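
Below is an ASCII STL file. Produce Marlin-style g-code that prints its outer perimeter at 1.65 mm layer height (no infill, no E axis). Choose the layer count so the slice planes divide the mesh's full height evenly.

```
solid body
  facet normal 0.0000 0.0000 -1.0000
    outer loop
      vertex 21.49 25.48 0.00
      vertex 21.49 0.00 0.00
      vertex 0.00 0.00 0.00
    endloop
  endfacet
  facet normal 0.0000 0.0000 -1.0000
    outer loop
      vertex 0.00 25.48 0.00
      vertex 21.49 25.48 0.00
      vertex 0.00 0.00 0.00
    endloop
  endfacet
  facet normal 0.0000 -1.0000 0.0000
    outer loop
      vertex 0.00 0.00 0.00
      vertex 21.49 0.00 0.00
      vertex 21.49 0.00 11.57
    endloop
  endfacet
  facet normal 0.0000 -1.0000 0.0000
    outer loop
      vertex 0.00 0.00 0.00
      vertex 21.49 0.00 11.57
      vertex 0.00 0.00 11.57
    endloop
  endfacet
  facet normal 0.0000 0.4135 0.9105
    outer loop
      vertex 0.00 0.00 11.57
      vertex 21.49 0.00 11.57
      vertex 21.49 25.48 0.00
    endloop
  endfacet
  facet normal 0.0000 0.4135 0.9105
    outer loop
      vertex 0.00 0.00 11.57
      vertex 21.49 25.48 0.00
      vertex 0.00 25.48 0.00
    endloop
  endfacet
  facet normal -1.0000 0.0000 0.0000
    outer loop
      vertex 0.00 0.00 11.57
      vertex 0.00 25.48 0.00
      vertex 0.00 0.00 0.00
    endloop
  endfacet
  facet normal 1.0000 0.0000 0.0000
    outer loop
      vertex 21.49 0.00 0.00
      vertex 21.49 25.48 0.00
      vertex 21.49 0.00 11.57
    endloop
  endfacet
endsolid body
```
; perimeter-only toolpath
G21 ; units = mm
G90 ; absolute positioning
G28 ; home
; layer 1
G0 Z1.65
G0 X0.00 Y0.00
G1 X21.49 Y0.00
G1 X21.49 Y21.84
G1 X0.00 Y21.84
G1 X0.00 Y0.00
; layer 2
G0 Z3.31
G0 X0.00 Y0.00
G1 X21.49 Y0.00
G1 X21.49 Y18.20
G1 X0.00 Y18.20
G1 X0.00 Y0.00
; layer 3
G0 Z4.96
G0 X0.00 Y0.00
G1 X21.49 Y0.00
G1 X21.49 Y14.56
G1 X0.00 Y14.56
G1 X0.00 Y0.00
; layer 4
G0 Z6.61
G0 X0.00 Y0.00
G1 X21.49 Y0.00
G1 X21.49 Y10.92
G1 X0.00 Y10.92
G1 X0.00 Y0.00
; layer 5
G0 Z8.26
G0 X0.00 Y0.00
G1 X21.49 Y0.00
G1 X21.49 Y7.28
G1 X0.00 Y7.28
G1 X0.00 Y0.00
; layer 6
G0 Z9.92
G0 X0.00 Y0.00
G1 X21.49 Y0.00
G1 X21.49 Y3.64
G1 X0.00 Y3.64
G1 X0.00 Y0.00
M2 ; end

The solid is a wedge (ramp): 21.5 × 25.5 mm base, rising to 11.6 mm along the y=0 edge and sloping linearly to z=0 at y=25.5. Slicing at Δz = 1.65 mm — 7 equal slices spanning the solid's height, so layer i sits at z = i·h/7 — gives 6 non-empty perimeters. Each is a 4-segment closed polygon; G0 lifts to the layer z and rapids to the start vertex, then G1 traces the edges. The cross-section shrinks linearly with z (the slice at the apex is degenerate and omitted).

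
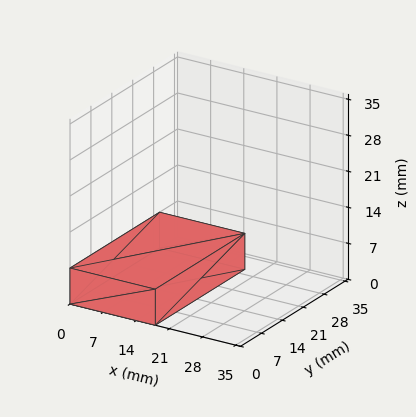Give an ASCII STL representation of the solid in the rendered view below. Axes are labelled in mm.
Reading the render: the shape is a rectangular box, roughly 18 × 30 mm footprint and 7 mm tall (dimensions read to the nearest mm from the axis ticks). For the STL, each face is triangulated and given an outward normal.

solid part
  facet normal 0.0000 0.0000 -1.0000
    outer loop
      vertex 18.000 30.000 0.000
      vertex 18.000 0.000 0.000
      vertex 0.000 0.000 0.000
    endloop
  endfacet
  facet normal 0.0000 0.0000 -1.0000
    outer loop
      vertex 0.000 30.000 0.000
      vertex 18.000 30.000 0.000
      vertex 0.000 0.000 0.000
    endloop
  endfacet
  facet normal 0.0000 0.0000 1.0000
    outer loop
      vertex 0.000 0.000 7.000
      vertex 18.000 0.000 7.000
      vertex 18.000 30.000 7.000
    endloop
  endfacet
  facet normal 0.0000 0.0000 1.0000
    outer loop
      vertex 0.000 0.000 7.000
      vertex 18.000 30.000 7.000
      vertex 0.000 30.000 7.000
    endloop
  endfacet
  facet normal 0.0000 -1.0000 0.0000
    outer loop
      vertex 0.000 0.000 0.000
      vertex 18.000 0.000 0.000
      vertex 18.000 0.000 7.000
    endloop
  endfacet
  facet normal 0.0000 -1.0000 0.0000
    outer loop
      vertex 0.000 0.000 0.000
      vertex 18.000 0.000 7.000
      vertex 0.000 0.000 7.000
    endloop
  endfacet
  facet normal 0.0000 1.0000 0.0000
    outer loop
      vertex 18.000 30.000 7.000
      vertex 18.000 30.000 0.000
      vertex 0.000 30.000 0.000
    endloop
  endfacet
  facet normal 0.0000 1.0000 0.0000
    outer loop
      vertex 0.000 30.000 7.000
      vertex 18.000 30.000 7.000
      vertex 0.000 30.000 0.000
    endloop
  endfacet
  facet normal -1.0000 0.0000 0.0000
    outer loop
      vertex 0.000 30.000 7.000
      vertex 0.000 30.000 0.000
      vertex 0.000 0.000 0.000
    endloop
  endfacet
  facet normal -1.0000 0.0000 0.0000
    outer loop
      vertex 0.000 0.000 7.000
      vertex 0.000 30.000 7.000
      vertex 0.000 0.000 0.000
    endloop
  endfacet
  facet normal 1.0000 0.0000 0.0000
    outer loop
      vertex 18.000 0.000 0.000
      vertex 18.000 30.000 0.000
      vertex 18.000 30.000 7.000
    endloop
  endfacet
  facet normal 1.0000 0.0000 0.0000
    outer loop
      vertex 18.000 0.000 0.000
      vertex 18.000 30.000 7.000
      vertex 18.000 0.000 7.000
    endloop
  endfacet
endsolid part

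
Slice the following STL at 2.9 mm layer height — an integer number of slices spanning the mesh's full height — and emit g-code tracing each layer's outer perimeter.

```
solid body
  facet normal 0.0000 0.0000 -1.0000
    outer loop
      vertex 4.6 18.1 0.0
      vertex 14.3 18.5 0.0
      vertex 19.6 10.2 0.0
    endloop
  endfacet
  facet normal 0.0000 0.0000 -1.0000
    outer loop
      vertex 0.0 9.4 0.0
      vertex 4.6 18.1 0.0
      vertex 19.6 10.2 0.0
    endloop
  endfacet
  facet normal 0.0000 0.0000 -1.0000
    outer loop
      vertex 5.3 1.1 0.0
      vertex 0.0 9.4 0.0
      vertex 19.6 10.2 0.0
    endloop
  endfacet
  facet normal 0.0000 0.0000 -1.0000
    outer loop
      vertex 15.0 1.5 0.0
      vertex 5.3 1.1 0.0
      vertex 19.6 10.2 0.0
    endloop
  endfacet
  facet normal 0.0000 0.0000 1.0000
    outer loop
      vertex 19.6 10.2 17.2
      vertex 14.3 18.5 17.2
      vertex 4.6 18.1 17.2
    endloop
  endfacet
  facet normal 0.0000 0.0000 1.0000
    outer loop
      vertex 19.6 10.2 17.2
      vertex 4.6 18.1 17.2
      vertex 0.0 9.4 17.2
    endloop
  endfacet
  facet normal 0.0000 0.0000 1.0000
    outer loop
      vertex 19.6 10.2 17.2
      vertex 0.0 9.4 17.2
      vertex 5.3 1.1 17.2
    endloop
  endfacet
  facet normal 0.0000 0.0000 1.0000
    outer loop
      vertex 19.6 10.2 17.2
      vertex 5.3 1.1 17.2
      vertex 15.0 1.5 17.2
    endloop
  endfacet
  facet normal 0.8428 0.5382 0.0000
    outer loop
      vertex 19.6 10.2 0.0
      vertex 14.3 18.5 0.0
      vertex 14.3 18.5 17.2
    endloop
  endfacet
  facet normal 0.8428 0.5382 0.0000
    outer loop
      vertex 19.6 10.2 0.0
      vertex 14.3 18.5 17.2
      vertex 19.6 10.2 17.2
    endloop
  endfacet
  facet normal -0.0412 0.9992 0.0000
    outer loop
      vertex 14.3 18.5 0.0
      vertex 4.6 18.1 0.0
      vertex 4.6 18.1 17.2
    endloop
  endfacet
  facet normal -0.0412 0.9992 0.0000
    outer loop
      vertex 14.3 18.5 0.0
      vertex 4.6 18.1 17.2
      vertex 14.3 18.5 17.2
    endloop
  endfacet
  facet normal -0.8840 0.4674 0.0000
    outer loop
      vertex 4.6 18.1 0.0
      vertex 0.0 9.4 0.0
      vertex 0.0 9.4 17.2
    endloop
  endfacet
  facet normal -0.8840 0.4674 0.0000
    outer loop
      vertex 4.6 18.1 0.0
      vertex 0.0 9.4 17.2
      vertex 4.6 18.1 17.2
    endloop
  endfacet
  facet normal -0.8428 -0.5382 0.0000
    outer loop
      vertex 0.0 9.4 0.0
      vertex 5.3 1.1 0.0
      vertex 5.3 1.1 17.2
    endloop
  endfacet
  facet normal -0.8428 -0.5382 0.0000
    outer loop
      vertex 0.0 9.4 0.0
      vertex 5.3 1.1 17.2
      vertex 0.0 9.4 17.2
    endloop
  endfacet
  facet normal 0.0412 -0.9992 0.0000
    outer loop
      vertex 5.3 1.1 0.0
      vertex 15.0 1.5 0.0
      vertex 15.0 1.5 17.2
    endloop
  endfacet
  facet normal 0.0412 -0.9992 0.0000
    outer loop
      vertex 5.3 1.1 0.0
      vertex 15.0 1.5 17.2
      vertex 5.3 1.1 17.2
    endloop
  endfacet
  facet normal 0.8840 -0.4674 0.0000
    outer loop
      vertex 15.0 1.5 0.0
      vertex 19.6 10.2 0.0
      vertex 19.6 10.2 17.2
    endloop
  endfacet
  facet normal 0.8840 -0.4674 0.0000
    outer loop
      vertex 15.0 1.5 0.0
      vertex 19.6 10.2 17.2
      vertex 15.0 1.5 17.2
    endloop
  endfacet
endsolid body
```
; perimeter-only toolpath
G21 ; units = mm
G90 ; absolute positioning
G28 ; home
; layer 1
G0 Z2.9
G0 X19.6 Y10.2
G1 X14.3 Y18.5
G1 X4.6 Y18.1
G1 X0.0 Y9.4
G1 X5.3 Y1.1
G1 X15.0 Y1.5
G1 X19.6 Y10.2
; layer 2
G0 Z5.7
G0 X19.6 Y10.2
G1 X14.3 Y18.5
G1 X4.6 Y18.1
G1 X0.0 Y9.4
G1 X5.3 Y1.1
G1 X15.0 Y1.5
G1 X19.6 Y10.2
; layer 3
G0 Z8.6
G0 X19.6 Y10.2
G1 X14.3 Y18.5
G1 X4.6 Y18.1
G1 X0.0 Y9.4
G1 X5.3 Y1.1
G1 X15.0 Y1.5
G1 X19.6 Y10.2
; layer 4
G0 Z11.5
G0 X19.6 Y10.2
G1 X14.3 Y18.5
G1 X4.6 Y18.1
G1 X0.0 Y9.4
G1 X5.3 Y1.1
G1 X15.0 Y1.5
G1 X19.6 Y10.2
; layer 5
G0 Z14.3
G0 X19.6 Y10.2
G1 X14.3 Y18.5
G1 X4.6 Y18.1
G1 X0.0 Y9.4
G1 X5.3 Y1.1
G1 X15.0 Y1.5
G1 X19.6 Y10.2
; layer 6
G0 Z17.2
G0 X19.6 Y10.2
G1 X14.3 Y18.5
G1 X4.6 Y18.1
G1 X0.0 Y9.4
G1 X5.3 Y1.1
G1 X15.0 Y1.5
G1 X19.6 Y10.2
M2 ; end

The solid is a regular 6-sided prism (a cylinder approximated with 6 flat sides), circumscribed radius ≈ 9.8 mm, height ≈ 17.2 mm. Slicing at Δz = 2.9 mm — 6 equal slices spanning the solid's height, so layer i sits at z = i·h/6 — gives 6 non-empty perimeters. Each is a 6-segment closed polygon; G0 lifts to the layer z and rapids to the start vertex, then G1 traces the edges.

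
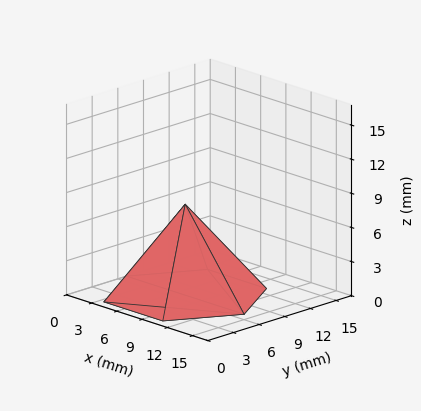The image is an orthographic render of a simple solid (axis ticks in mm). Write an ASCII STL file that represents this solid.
Reading the render: the shape is a regular 6-sided pyramid, base circumscribed radius ≈ 7 mm, apex at z ≈ 8 mm (dimensions read to the nearest mm from the axis ticks). For the STL, each face is triangulated and given an outward normal.

solid part
  facet normal 0.0000 0.0000 -1.0000
    outer loop
      vertex 3.500 13.062 0.000
      vertex 10.500 13.062 0.000
      vertex 14.000 7.000 0.000
    endloop
  endfacet
  facet normal 0.0000 0.0000 -1.0000
    outer loop
      vertex 0.000 7.000 0.000
      vertex 3.500 13.062 0.000
      vertex 14.000 7.000 0.000
    endloop
  endfacet
  facet normal 0.0000 0.0000 -1.0000
    outer loop
      vertex 3.500 0.938 0.000
      vertex 0.000 7.000 0.000
      vertex 14.000 7.000 0.000
    endloop
  endfacet
  facet normal 0.0000 0.0000 -1.0000
    outer loop
      vertex 10.500 0.938 0.000
      vertex 3.500 0.938 0.000
      vertex 14.000 7.000 0.000
    endloop
  endfacet
  facet normal 0.6902 0.3985 0.6040
    outer loop
      vertex 14.000 7.000 0.000
      vertex 10.500 13.062 0.000
      vertex 7.000 7.000 8.000
    endloop
  endfacet
  facet normal 0.0000 0.7970 0.6039
    outer loop
      vertex 10.500 13.062 0.000
      vertex 3.500 13.062 0.000
      vertex 7.000 7.000 8.000
    endloop
  endfacet
  facet normal -0.6902 0.3985 0.6040
    outer loop
      vertex 3.500 13.062 0.000
      vertex 0.000 7.000 0.000
      vertex 7.000 7.000 8.000
    endloop
  endfacet
  facet normal -0.6902 -0.3985 0.6040
    outer loop
      vertex 0.000 7.000 0.000
      vertex 3.500 0.938 0.000
      vertex 7.000 7.000 8.000
    endloop
  endfacet
  facet normal 0.0000 -0.7970 0.6039
    outer loop
      vertex 3.500 0.938 0.000
      vertex 10.500 0.938 0.000
      vertex 7.000 7.000 8.000
    endloop
  endfacet
  facet normal 0.6902 -0.3985 0.6040
    outer loop
      vertex 10.500 0.938 0.000
      vertex 14.000 7.000 0.000
      vertex 7.000 7.000 8.000
    endloop
  endfacet
endsolid part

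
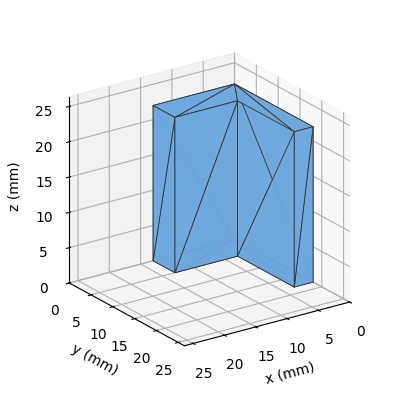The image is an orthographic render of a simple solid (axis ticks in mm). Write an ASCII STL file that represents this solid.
Reading the render: the shape is an L-shaped prism: outer 13 × 18 mm, arm thicknesses ≈ 5 mm (horizontal) and 3 mm (vertical), extruded 22 mm in z (dimensions read to the nearest mm from the axis ticks). For the STL, each face is triangulated and given an outward normal.

solid part
  facet normal 0.0000 0.0000 -1.0000
    outer loop
      vertex 13.0 5.0 0.0
      vertex 13.0 0.0 0.0
      vertex 0.0 0.0 0.0
    endloop
  endfacet
  facet normal 0.0000 0.0000 -1.0000
    outer loop
      vertex 3.0 5.0 0.0
      vertex 13.0 5.0 0.0
      vertex 0.0 0.0 0.0
    endloop
  endfacet
  facet normal 0.0000 0.0000 -1.0000
    outer loop
      vertex 3.0 18.0 0.0
      vertex 3.0 5.0 0.0
      vertex 0.0 0.0 0.0
    endloop
  endfacet
  facet normal 0.0000 0.0000 -1.0000
    outer loop
      vertex 0.0 18.0 0.0
      vertex 3.0 18.0 0.0
      vertex 0.0 0.0 0.0
    endloop
  endfacet
  facet normal 0.0000 0.0000 1.0000
    outer loop
      vertex 0.0 0.0 22.0
      vertex 13.0 0.0 22.0
      vertex 13.0 5.0 22.0
    endloop
  endfacet
  facet normal 0.0000 0.0000 1.0000
    outer loop
      vertex 0.0 0.0 22.0
      vertex 13.0 5.0 22.0
      vertex 3.0 5.0 22.0
    endloop
  endfacet
  facet normal 0.0000 0.0000 1.0000
    outer loop
      vertex 0.0 0.0 22.0
      vertex 3.0 5.0 22.0
      vertex 3.0 18.0 22.0
    endloop
  endfacet
  facet normal 0.0000 0.0000 1.0000
    outer loop
      vertex 0.0 0.0 22.0
      vertex 3.0 18.0 22.0
      vertex 0.0 18.0 22.0
    endloop
  endfacet
  facet normal 0.0000 -1.0000 0.0000
    outer loop
      vertex 0.0 0.0 0.0
      vertex 13.0 0.0 0.0
      vertex 13.0 0.0 22.0
    endloop
  endfacet
  facet normal 0.0000 -1.0000 0.0000
    outer loop
      vertex 0.0 0.0 0.0
      vertex 13.0 0.0 22.0
      vertex 0.0 0.0 22.0
    endloop
  endfacet
  facet normal 1.0000 0.0000 0.0000
    outer loop
      vertex 13.0 0.0 0.0
      vertex 13.0 5.0 0.0
      vertex 13.0 5.0 22.0
    endloop
  endfacet
  facet normal 1.0000 0.0000 0.0000
    outer loop
      vertex 13.0 0.0 0.0
      vertex 13.0 5.0 22.0
      vertex 13.0 0.0 22.0
    endloop
  endfacet
  facet normal 0.0000 1.0000 0.0000
    outer loop
      vertex 13.0 5.0 0.0
      vertex 3.0 5.0 0.0
      vertex 3.0 5.0 22.0
    endloop
  endfacet
  facet normal 0.0000 1.0000 0.0000
    outer loop
      vertex 13.0 5.0 0.0
      vertex 3.0 5.0 22.0
      vertex 13.0 5.0 22.0
    endloop
  endfacet
  facet normal 1.0000 0.0000 0.0000
    outer loop
      vertex 3.0 5.0 0.0
      vertex 3.0 18.0 0.0
      vertex 3.0 18.0 22.0
    endloop
  endfacet
  facet normal 1.0000 0.0000 0.0000
    outer loop
      vertex 3.0 5.0 0.0
      vertex 3.0 18.0 22.0
      vertex 3.0 5.0 22.0
    endloop
  endfacet
  facet normal 0.0000 1.0000 0.0000
    outer loop
      vertex 3.0 18.0 0.0
      vertex 0.0 18.0 0.0
      vertex 0.0 18.0 22.0
    endloop
  endfacet
  facet normal 0.0000 1.0000 0.0000
    outer loop
      vertex 3.0 18.0 0.0
      vertex 0.0 18.0 22.0
      vertex 3.0 18.0 22.0
    endloop
  endfacet
  facet normal -1.0000 0.0000 0.0000
    outer loop
      vertex 0.0 18.0 0.0
      vertex 0.0 0.0 0.0
      vertex 0.0 0.0 22.0
    endloop
  endfacet
  facet normal -1.0000 0.0000 0.0000
    outer loop
      vertex 0.0 18.0 0.0
      vertex 0.0 0.0 22.0
      vertex 0.0 18.0 22.0
    endloop
  endfacet
endsolid part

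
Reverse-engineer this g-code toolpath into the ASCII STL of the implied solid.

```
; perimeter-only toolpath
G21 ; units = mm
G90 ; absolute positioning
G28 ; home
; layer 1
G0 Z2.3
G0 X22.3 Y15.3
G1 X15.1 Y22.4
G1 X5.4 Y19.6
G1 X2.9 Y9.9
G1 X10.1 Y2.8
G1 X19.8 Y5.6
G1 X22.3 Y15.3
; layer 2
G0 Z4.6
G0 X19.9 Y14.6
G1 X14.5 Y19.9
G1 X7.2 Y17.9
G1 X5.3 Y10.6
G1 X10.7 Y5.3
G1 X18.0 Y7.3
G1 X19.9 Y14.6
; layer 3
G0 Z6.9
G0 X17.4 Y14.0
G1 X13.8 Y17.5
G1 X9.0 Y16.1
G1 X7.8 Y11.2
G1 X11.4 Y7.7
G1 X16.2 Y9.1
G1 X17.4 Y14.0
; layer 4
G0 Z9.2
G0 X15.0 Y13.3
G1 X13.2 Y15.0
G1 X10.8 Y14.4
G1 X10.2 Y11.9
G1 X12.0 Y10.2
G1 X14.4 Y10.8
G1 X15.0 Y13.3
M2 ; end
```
solid part
  facet normal 0.0000 0.0000 -1.0000
    outer loop
      vertex 3.6 21.4 0.0
      vertex 15.7 24.8 0.0
      vertex 24.7 16.0 0.0
    endloop
  endfacet
  facet normal 0.0000 0.0000 -1.0000
    outer loop
      vertex 0.5 9.2 0.0
      vertex 3.6 21.4 0.0
      vertex 24.7 16.0 0.0
    endloop
  endfacet
  facet normal 0.0000 0.0000 -1.0000
    outer loop
      vertex 9.5 0.4 0.0
      vertex 0.5 9.2 0.0
      vertex 24.7 16.0 0.0
    endloop
  endfacet
  facet normal 0.0000 0.0000 -1.0000
    outer loop
      vertex 21.6 3.8 0.0
      vertex 9.5 0.4 0.0
      vertex 24.7 16.0 0.0
    endloop
  endfacet
  facet normal 0.5076 0.5192 0.6876
    outer loop
      vertex 24.7 16.0 0.0
      vertex 15.7 24.8 0.0
      vertex 12.6 12.6 11.5
    endloop
  endfacet
  facet normal -0.1963 0.6985 0.6881
    outer loop
      vertex 15.7 24.8 0.0
      vertex 3.6 21.4 0.0
      vertex 12.6 12.6 11.5
    endloop
  endfacet
  facet normal -0.7037 0.1788 0.6876
    outer loop
      vertex 3.6 21.4 0.0
      vertex 0.5 9.2 0.0
      vertex 12.6 12.6 11.5
    endloop
  endfacet
  facet normal -0.5076 -0.5192 0.6876
    outer loop
      vertex 0.5 9.2 0.0
      vertex 9.5 0.4 0.0
      vertex 12.6 12.6 11.5
    endloop
  endfacet
  facet normal 0.1963 -0.6985 0.6881
    outer loop
      vertex 9.5 0.4 0.0
      vertex 21.6 3.8 0.0
      vertex 12.6 12.6 11.5
    endloop
  endfacet
  facet normal 0.7037 -0.1788 0.6876
    outer loop
      vertex 21.6 3.8 0.0
      vertex 24.7 16.0 0.0
      vertex 12.6 12.6 11.5
    endloop
  endfacet
endsolid part

The G0 Z moves step by Δz≈2.3 mm. The G1 loops shrink linearly with z, so the solid tapers from its base footprint up to z≈11.5. Closing with a flat bottom cap and the tapered top and triangulating gives 10 facets — a regular 6-sided pyramid, base circumscribed radius ≈ 12.6 mm, apex at z ≈ 11.5 mm.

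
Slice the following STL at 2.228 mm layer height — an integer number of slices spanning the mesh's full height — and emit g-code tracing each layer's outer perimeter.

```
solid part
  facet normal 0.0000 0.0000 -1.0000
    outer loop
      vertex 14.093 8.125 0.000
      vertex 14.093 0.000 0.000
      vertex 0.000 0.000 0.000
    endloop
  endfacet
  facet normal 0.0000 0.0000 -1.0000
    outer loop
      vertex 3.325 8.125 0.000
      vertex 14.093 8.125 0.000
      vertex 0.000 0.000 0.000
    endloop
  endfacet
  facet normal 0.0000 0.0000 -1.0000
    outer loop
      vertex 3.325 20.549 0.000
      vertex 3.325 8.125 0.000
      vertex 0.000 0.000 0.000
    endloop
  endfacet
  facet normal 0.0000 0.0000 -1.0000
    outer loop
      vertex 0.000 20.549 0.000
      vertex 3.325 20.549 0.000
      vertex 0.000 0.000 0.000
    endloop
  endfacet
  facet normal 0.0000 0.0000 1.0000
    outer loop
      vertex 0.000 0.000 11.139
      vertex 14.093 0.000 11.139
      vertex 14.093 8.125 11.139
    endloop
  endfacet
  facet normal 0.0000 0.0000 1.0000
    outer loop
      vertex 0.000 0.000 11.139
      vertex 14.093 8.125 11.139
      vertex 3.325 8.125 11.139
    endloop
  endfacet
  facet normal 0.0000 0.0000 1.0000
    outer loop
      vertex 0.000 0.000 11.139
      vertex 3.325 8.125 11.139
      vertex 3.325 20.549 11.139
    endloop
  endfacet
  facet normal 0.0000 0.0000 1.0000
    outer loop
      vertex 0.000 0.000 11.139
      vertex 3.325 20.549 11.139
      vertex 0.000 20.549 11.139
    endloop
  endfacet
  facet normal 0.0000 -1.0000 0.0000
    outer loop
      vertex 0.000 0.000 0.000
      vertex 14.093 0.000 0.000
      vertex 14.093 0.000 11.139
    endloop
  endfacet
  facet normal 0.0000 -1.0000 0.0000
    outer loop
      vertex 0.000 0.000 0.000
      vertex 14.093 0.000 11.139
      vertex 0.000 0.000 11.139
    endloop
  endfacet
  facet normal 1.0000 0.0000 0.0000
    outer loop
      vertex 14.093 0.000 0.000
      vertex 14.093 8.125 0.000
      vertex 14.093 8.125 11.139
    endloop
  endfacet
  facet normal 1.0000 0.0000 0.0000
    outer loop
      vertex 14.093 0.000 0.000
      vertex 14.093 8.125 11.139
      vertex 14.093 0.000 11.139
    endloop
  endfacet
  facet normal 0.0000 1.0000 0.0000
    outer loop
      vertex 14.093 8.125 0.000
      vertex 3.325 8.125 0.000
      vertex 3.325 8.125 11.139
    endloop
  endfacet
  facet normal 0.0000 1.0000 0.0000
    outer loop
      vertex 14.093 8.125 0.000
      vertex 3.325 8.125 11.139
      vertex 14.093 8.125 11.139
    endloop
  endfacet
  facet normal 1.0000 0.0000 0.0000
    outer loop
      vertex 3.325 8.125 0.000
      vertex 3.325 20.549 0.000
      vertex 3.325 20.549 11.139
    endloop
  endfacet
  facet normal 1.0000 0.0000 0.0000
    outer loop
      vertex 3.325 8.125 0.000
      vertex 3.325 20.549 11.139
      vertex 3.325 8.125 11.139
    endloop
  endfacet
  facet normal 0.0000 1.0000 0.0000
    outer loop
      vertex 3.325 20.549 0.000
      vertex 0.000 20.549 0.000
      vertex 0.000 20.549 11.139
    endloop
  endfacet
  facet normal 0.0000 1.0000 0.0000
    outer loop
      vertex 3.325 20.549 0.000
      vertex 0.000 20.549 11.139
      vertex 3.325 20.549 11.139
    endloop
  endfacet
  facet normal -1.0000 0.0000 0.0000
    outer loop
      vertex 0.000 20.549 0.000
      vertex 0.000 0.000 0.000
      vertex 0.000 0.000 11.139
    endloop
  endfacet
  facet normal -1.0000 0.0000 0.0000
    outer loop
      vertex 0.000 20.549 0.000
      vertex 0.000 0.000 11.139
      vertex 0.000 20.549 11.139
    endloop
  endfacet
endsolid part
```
; perimeter-only toolpath
G21 ; units = mm
G90 ; absolute positioning
G28 ; home
; layer 1
G0 Z2.228
G0 X0.000 Y0.000
G1 X14.093 Y0.000
G1 X14.093 Y8.125
G1 X3.325 Y8.125
G1 X3.325 Y20.549
G1 X0.000 Y20.549
G1 X0.000 Y0.000
; layer 2
G0 Z4.456
G0 X0.000 Y0.000
G1 X14.093 Y0.000
G1 X14.093 Y8.125
G1 X3.325 Y8.125
G1 X3.325 Y20.549
G1 X0.000 Y20.549
G1 X0.000 Y0.000
; layer 3
G0 Z6.683
G0 X0.000 Y0.000
G1 X14.093 Y0.000
G1 X14.093 Y8.125
G1 X3.325 Y8.125
G1 X3.325 Y20.549
G1 X0.000 Y20.549
G1 X0.000 Y0.000
; layer 4
G0 Z8.911
G0 X0.000 Y0.000
G1 X14.093 Y0.000
G1 X14.093 Y8.125
G1 X3.325 Y8.125
G1 X3.325 Y20.549
G1 X0.000 Y20.549
G1 X0.000 Y0.000
; layer 5
G0 Z11.139
G0 X0.000 Y0.000
G1 X14.093 Y0.000
G1 X14.093 Y8.125
G1 X3.325 Y8.125
G1 X3.325 Y20.549
G1 X0.000 Y20.549
G1 X0.000 Y0.000
M2 ; end

The solid is an L-shaped prism: outer 14.1 × 20.5 mm, arm thicknesses ≈ 8.12 mm (horizontal) and 3.33 mm (vertical), extruded 11.1 mm in z. Slicing at Δz = 2.228 mm — 5 equal slices spanning the solid's height, so layer i sits at z = i·h/5 — gives 5 non-empty perimeters. Each is a 6-segment closed polygon; G0 lifts to the layer z and rapids to the start vertex, then G1 traces the edges.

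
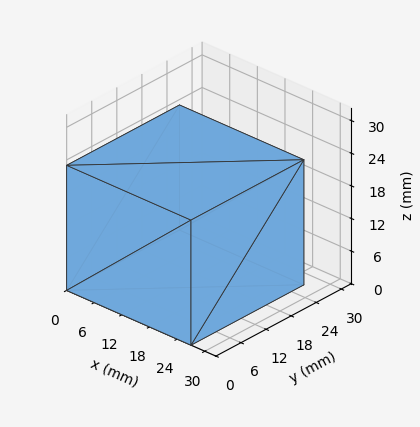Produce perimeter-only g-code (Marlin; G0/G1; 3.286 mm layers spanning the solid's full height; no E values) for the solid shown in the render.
Reading the render: the shape is a rectangular box, roughly 27 × 27 mm footprint and 23 mm tall (dimensions read to the nearest mm from the axis ticks). For the g-code, the solid's height is divided into equal slices at the stated Δz and each level perimeter traced with G1 moves after a G0 lift.

; perimeter-only toolpath
G21 ; units = mm
G90 ; absolute positioning
G28 ; home
; layer 1
G0 Z3.286
G0 X0.000 Y0.000
G1 X27.000 Y0.000
G1 X27.000 Y27.000
G1 X0.000 Y27.000
G1 X0.000 Y0.000
; layer 2
G0 Z6.571
G0 X0.000 Y0.000
G1 X27.000 Y0.000
G1 X27.000 Y27.000
G1 X0.000 Y27.000
G1 X0.000 Y0.000
; layer 3
G0 Z9.857
G0 X0.000 Y0.000
G1 X27.000 Y0.000
G1 X27.000 Y27.000
G1 X0.000 Y27.000
G1 X0.000 Y0.000
; layer 4
G0 Z13.143
G0 X0.000 Y0.000
G1 X27.000 Y0.000
G1 X27.000 Y27.000
G1 X0.000 Y27.000
G1 X0.000 Y0.000
; layer 5
G0 Z16.429
G0 X0.000 Y0.000
G1 X27.000 Y0.000
G1 X27.000 Y27.000
G1 X0.000 Y27.000
G1 X0.000 Y0.000
; layer 6
G0 Z19.714
G0 X0.000 Y0.000
G1 X27.000 Y0.000
G1 X27.000 Y27.000
G1 X0.000 Y27.000
G1 X0.000 Y0.000
; layer 7
G0 Z23.000
G0 X0.000 Y0.000
G1 X27.000 Y0.000
G1 X27.000 Y27.000
G1 X0.000 Y27.000
G1 X0.000 Y0.000
M2 ; end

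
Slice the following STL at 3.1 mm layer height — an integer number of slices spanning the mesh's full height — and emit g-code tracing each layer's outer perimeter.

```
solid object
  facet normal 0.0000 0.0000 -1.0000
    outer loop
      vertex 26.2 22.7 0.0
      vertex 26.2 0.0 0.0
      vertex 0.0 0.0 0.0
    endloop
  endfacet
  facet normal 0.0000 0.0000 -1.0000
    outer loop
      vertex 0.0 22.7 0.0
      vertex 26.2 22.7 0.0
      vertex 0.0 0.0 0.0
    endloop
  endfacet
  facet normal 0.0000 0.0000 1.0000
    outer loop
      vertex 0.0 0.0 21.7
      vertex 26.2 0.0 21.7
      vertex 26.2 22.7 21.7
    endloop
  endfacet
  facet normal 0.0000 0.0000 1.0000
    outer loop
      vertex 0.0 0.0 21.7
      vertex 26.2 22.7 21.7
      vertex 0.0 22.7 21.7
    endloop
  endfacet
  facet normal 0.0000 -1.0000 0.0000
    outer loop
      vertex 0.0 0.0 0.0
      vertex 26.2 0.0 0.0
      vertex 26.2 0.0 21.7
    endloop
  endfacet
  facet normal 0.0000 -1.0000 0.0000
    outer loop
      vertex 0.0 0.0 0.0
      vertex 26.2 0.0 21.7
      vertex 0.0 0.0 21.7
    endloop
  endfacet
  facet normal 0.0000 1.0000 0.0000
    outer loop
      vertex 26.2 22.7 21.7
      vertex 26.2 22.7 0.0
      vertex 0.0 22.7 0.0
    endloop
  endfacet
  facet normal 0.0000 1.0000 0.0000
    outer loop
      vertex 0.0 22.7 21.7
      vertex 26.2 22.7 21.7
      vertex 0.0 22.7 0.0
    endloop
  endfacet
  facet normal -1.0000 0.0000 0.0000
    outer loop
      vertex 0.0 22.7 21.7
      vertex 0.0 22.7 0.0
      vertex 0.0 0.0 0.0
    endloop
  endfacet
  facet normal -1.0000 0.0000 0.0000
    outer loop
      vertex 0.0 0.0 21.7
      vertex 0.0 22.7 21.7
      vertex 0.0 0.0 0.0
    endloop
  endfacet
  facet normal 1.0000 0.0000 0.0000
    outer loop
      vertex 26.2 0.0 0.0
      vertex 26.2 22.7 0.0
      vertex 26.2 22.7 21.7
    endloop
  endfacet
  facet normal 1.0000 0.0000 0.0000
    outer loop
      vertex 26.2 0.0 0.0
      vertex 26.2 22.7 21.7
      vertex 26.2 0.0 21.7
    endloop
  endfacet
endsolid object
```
; perimeter-only toolpath
G21 ; units = mm
G90 ; absolute positioning
G28 ; home
; layer 1
G0 Z3.1
G0 X0.0 Y0.0
G1 X26.2 Y0.0
G1 X26.2 Y22.7
G1 X0.0 Y22.7
G1 X0.0 Y0.0
; layer 2
G0 Z6.2
G0 X0.0 Y0.0
G1 X26.2 Y0.0
G1 X26.2 Y22.7
G1 X0.0 Y22.7
G1 X0.0 Y0.0
; layer 3
G0 Z9.3
G0 X0.0 Y0.0
G1 X26.2 Y0.0
G1 X26.2 Y22.7
G1 X0.0 Y22.7
G1 X0.0 Y0.0
; layer 4
G0 Z12.4
G0 X0.0 Y0.0
G1 X26.2 Y0.0
G1 X26.2 Y22.7
G1 X0.0 Y22.7
G1 X0.0 Y0.0
; layer 5
G0 Z15.5
G0 X0.0 Y0.0
G1 X26.2 Y0.0
G1 X26.2 Y22.7
G1 X0.0 Y22.7
G1 X0.0 Y0.0
; layer 6
G0 Z18.6
G0 X0.0 Y0.0
G1 X26.2 Y0.0
G1 X26.2 Y22.7
G1 X0.0 Y22.7
G1 X0.0 Y0.0
; layer 7
G0 Z21.7
G0 X0.0 Y0.0
G1 X26.2 Y0.0
G1 X26.2 Y22.7
G1 X0.0 Y22.7
G1 X0.0 Y0.0
M2 ; end

The solid is a rectangular box, roughly 26.2 × 22.7 mm footprint and 21.7 mm tall. Slicing at Δz = 3.1 mm — 7 equal slices spanning the solid's height, so layer i sits at z = i·h/7 — gives 7 non-empty perimeters. Each is a 4-segment closed polygon; G0 lifts to the layer z and rapids to the start vertex, then G1 traces the edges.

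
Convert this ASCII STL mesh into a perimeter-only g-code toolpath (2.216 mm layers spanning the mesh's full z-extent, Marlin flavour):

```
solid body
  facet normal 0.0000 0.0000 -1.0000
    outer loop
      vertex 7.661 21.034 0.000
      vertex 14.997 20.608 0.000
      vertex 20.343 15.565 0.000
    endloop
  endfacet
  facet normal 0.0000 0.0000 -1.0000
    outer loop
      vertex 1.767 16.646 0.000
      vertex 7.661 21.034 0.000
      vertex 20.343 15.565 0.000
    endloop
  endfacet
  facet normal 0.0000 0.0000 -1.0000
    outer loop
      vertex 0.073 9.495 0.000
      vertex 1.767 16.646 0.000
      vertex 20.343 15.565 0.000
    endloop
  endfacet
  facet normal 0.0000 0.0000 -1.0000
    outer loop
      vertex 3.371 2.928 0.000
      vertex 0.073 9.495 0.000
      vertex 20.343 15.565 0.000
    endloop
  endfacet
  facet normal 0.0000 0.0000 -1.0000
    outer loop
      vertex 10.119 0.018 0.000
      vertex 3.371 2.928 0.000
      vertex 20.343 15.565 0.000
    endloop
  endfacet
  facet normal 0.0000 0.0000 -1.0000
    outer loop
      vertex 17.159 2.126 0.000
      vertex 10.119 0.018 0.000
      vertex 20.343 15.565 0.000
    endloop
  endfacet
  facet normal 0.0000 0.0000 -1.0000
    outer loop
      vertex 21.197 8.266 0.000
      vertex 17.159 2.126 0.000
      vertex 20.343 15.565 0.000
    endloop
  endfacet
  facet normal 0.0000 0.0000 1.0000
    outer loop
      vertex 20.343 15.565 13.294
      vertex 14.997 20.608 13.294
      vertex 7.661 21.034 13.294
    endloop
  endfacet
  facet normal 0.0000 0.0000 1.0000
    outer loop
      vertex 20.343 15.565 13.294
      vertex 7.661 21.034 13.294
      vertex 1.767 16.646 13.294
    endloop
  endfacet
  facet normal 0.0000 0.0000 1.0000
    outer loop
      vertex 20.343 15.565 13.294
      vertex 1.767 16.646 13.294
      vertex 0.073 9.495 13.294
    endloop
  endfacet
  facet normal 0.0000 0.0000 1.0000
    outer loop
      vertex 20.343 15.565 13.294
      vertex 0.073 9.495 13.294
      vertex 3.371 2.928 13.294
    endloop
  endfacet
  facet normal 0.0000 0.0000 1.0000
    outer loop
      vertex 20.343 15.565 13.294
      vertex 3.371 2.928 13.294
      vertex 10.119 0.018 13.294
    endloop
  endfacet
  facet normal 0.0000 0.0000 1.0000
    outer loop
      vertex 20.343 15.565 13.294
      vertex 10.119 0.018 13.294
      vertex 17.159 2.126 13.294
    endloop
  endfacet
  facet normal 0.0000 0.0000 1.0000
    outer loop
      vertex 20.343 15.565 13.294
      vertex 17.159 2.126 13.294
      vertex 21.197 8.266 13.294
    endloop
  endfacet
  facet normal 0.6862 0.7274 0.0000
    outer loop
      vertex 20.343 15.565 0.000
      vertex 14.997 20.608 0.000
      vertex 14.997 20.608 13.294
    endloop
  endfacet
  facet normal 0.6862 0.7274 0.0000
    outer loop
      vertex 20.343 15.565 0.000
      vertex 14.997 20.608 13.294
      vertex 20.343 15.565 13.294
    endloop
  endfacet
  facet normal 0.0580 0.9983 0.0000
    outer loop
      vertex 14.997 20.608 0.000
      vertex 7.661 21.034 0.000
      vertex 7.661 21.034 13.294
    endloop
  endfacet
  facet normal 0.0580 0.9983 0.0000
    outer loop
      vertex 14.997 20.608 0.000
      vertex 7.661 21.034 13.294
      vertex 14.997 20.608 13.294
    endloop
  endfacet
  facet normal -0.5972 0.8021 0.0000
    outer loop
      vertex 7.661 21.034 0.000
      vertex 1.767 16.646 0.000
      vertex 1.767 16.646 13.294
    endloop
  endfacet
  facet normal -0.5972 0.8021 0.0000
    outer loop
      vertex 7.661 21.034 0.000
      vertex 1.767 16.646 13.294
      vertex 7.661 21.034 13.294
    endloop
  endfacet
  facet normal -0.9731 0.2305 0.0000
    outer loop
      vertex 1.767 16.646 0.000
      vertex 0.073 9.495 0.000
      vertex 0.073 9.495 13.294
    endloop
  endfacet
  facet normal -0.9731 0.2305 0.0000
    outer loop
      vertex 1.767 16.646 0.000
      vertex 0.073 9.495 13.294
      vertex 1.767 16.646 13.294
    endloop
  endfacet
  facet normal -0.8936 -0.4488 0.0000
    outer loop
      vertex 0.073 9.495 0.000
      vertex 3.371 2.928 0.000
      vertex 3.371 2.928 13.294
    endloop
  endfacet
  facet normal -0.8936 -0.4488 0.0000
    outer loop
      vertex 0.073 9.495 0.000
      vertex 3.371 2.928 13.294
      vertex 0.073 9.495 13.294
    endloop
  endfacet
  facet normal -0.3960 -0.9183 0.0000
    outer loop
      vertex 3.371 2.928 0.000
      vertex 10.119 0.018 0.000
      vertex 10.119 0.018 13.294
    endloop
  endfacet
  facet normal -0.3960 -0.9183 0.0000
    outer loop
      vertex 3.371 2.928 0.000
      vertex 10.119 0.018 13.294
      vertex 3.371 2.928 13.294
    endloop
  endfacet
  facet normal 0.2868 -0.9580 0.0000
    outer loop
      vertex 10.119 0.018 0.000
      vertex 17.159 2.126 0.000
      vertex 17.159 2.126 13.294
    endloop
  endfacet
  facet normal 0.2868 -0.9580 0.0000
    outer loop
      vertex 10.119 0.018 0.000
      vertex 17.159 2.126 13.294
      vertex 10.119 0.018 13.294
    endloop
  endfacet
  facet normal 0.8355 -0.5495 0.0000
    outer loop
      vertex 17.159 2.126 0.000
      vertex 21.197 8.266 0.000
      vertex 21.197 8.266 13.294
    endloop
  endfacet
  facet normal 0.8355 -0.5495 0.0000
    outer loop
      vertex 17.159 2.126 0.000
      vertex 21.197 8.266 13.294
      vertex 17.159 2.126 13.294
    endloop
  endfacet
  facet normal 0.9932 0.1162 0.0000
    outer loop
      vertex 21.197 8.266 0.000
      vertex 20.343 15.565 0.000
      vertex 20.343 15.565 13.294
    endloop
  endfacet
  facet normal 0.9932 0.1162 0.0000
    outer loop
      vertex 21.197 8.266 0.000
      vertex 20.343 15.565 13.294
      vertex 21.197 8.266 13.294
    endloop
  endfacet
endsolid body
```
; perimeter-only toolpath
G21 ; units = mm
G90 ; absolute positioning
G28 ; home
; layer 1
G0 Z2.216
G0 X20.343 Y15.565
G1 X14.997 Y20.608
G1 X7.661 Y21.034
G1 X1.767 Y16.646
G1 X0.073 Y9.495
G1 X3.371 Y2.928
G1 X10.119 Y0.018
G1 X17.159 Y2.126
G1 X21.197 Y8.266
G1 X20.343 Y15.565
; layer 2
G0 Z4.431
G0 X20.343 Y15.565
G1 X14.997 Y20.608
G1 X7.661 Y21.034
G1 X1.767 Y16.646
G1 X0.073 Y9.495
G1 X3.371 Y2.928
G1 X10.119 Y0.018
G1 X17.159 Y2.126
G1 X21.197 Y8.266
G1 X20.343 Y15.565
; layer 3
G0 Z6.647
G0 X20.343 Y15.565
G1 X14.997 Y20.608
G1 X7.661 Y21.034
G1 X1.767 Y16.646
G1 X0.073 Y9.495
G1 X3.371 Y2.928
G1 X10.119 Y0.018
G1 X17.159 Y2.126
G1 X21.197 Y8.266
G1 X20.343 Y15.565
; layer 4
G0 Z8.863
G0 X20.343 Y15.565
G1 X14.997 Y20.608
G1 X7.661 Y21.034
G1 X1.767 Y16.646
G1 X0.073 Y9.495
G1 X3.371 Y2.928
G1 X10.119 Y0.018
G1 X17.159 Y2.126
G1 X21.197 Y8.266
G1 X20.343 Y15.565
; layer 5
G0 Z11.078
G0 X20.343 Y15.565
G1 X14.997 Y20.608
G1 X7.661 Y21.034
G1 X1.767 Y16.646
G1 X0.073 Y9.495
G1 X3.371 Y2.928
G1 X10.119 Y0.018
G1 X17.159 Y2.126
G1 X21.197 Y8.266
G1 X20.343 Y15.565
; layer 6
G0 Z13.294
G0 X20.343 Y15.565
G1 X14.997 Y20.608
G1 X7.661 Y21.034
G1 X1.767 Y16.646
G1 X0.073 Y9.495
G1 X3.371 Y2.928
G1 X10.119 Y0.018
G1 X17.159 Y2.126
G1 X21.197 Y8.266
G1 X20.343 Y15.565
M2 ; end

The solid is a regular 9-sided prism (a cylinder approximated with 9 flat sides), circumscribed radius ≈ 10.7 mm, height ≈ 13.3 mm. Slicing at Δz = 2.216 mm — 6 equal slices spanning the solid's height, so layer i sits at z = i·h/6 — gives 6 non-empty perimeters. Each is a 9-segment closed polygon; G0 lifts to the layer z and rapids to the start vertex, then G1 traces the edges.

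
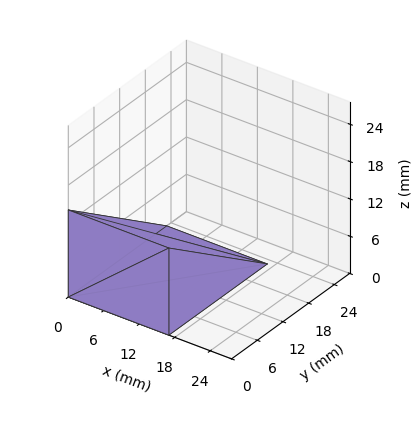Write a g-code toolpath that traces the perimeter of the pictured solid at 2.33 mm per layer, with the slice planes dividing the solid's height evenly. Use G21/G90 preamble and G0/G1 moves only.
Reading the render: the shape is a wedge (ramp): 17 × 23 mm base, rising to 14 mm along the y=0 edge and sloping linearly to z=0 at y=23 (dimensions read to the nearest mm from the axis ticks). For the g-code, the solid's height is divided into equal slices at the stated Δz and each level perimeter traced with G1 moves after a G0 lift.

; perimeter-only toolpath
G21 ; units = mm
G90 ; absolute positioning
G28 ; home
; layer 1
G0 Z2.33
G0 X0.00 Y0.00
G1 X17.00 Y0.00
G1 X17.00 Y19.17
G1 X0.00 Y19.17
G1 X0.00 Y0.00
; layer 2
G0 Z4.67
G0 X0.00 Y0.00
G1 X17.00 Y0.00
G1 X17.00 Y15.33
G1 X0.00 Y15.33
G1 X0.00 Y0.00
; layer 3
G0 Z7.00
G0 X0.00 Y0.00
G1 X17.00 Y0.00
G1 X17.00 Y11.50
G1 X0.00 Y11.50
G1 X0.00 Y0.00
; layer 4
G0 Z9.33
G0 X0.00 Y0.00
G1 X17.00 Y0.00
G1 X17.00 Y7.67
G1 X0.00 Y7.67
G1 X0.00 Y0.00
; layer 5
G0 Z11.67
G0 X0.00 Y0.00
G1 X17.00 Y0.00
G1 X17.00 Y3.83
G1 X0.00 Y3.83
G1 X0.00 Y0.00
M2 ; end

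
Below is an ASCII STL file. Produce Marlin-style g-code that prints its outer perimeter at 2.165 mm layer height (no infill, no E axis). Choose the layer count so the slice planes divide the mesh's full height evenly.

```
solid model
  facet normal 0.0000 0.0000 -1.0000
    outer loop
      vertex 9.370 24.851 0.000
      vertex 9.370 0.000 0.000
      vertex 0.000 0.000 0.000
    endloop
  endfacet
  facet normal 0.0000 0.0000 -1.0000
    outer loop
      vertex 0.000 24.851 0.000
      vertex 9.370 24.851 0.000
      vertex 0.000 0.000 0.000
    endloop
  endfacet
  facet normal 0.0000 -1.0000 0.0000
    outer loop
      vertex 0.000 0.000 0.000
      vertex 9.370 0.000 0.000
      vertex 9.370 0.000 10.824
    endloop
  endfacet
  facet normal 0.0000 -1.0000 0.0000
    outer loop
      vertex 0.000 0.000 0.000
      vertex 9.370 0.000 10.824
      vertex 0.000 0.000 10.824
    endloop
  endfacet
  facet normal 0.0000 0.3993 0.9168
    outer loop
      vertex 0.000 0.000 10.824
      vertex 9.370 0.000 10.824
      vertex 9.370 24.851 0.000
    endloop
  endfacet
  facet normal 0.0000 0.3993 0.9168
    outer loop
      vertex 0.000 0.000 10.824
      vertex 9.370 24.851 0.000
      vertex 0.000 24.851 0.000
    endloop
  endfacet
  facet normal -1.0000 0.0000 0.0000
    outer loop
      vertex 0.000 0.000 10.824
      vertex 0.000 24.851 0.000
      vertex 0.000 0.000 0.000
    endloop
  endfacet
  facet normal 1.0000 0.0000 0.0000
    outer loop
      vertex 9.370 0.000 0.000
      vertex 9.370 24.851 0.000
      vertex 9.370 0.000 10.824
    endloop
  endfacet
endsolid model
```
; perimeter-only toolpath
G21 ; units = mm
G90 ; absolute positioning
G28 ; home
; layer 1
G0 Z2.165
G0 X0.000 Y0.000
G1 X9.370 Y0.000
G1 X9.370 Y19.881
G1 X0.000 Y19.881
G1 X0.000 Y0.000
; layer 2
G0 Z4.330
G0 X0.000 Y0.000
G1 X9.370 Y0.000
G1 X9.370 Y14.911
G1 X0.000 Y14.911
G1 X0.000 Y0.000
; layer 3
G0 Z6.494
G0 X0.000 Y0.000
G1 X9.370 Y0.000
G1 X9.370 Y9.940
G1 X0.000 Y9.940
G1 X0.000 Y0.000
; layer 4
G0 Z8.659
G0 X0.000 Y0.000
G1 X9.370 Y0.000
G1 X9.370 Y4.970
G1 X0.000 Y4.970
G1 X0.000 Y0.000
M2 ; end

The solid is a wedge (ramp): 9.37 × 24.9 mm base, rising to 10.8 mm along the y=0 edge and sloping linearly to z=0 at y=24.9. Slicing at Δz = 2.165 mm — 5 equal slices spanning the solid's height, so layer i sits at z = i·h/5 — gives 4 non-empty perimeters. Each is a 4-segment closed polygon; G0 lifts to the layer z and rapids to the start vertex, then G1 traces the edges. The cross-section shrinks linearly with z (the slice at the apex is degenerate and omitted).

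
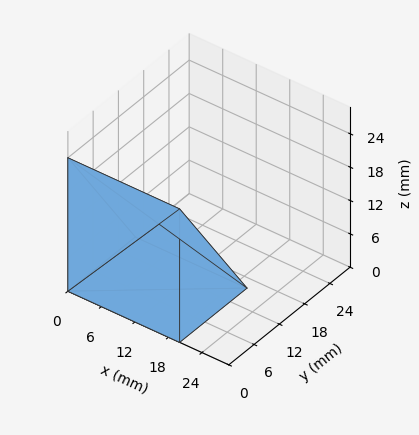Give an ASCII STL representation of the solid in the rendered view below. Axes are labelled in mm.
Reading the render: the shape is a wedge (ramp): 20 × 16 mm base, rising to 24 mm along the y=0 edge and sloping linearly to z=0 at y=16 (dimensions read to the nearest mm from the axis ticks). For the STL, each face is triangulated and given an outward normal.

solid part
  facet normal 0.0000 0.0000 -1.0000
    outer loop
      vertex 20.0 16.0 0.0
      vertex 20.0 0.0 0.0
      vertex 0.0 0.0 0.0
    endloop
  endfacet
  facet normal 0.0000 0.0000 -1.0000
    outer loop
      vertex 0.0 16.0 0.0
      vertex 20.0 16.0 0.0
      vertex 0.0 0.0 0.0
    endloop
  endfacet
  facet normal 0.0000 -1.0000 0.0000
    outer loop
      vertex 0.0 0.0 0.0
      vertex 20.0 0.0 0.0
      vertex 20.0 0.0 24.0
    endloop
  endfacet
  facet normal 0.0000 -1.0000 0.0000
    outer loop
      vertex 0.0 0.0 0.0
      vertex 20.0 0.0 24.0
      vertex 0.0 0.0 24.0
    endloop
  endfacet
  facet normal 0.0000 0.8321 0.5547
    outer loop
      vertex 0.0 0.0 24.0
      vertex 20.0 0.0 24.0
      vertex 20.0 16.0 0.0
    endloop
  endfacet
  facet normal 0.0000 0.8321 0.5547
    outer loop
      vertex 0.0 0.0 24.0
      vertex 20.0 16.0 0.0
      vertex 0.0 16.0 0.0
    endloop
  endfacet
  facet normal -1.0000 0.0000 0.0000
    outer loop
      vertex 0.0 0.0 24.0
      vertex 0.0 16.0 0.0
      vertex 0.0 0.0 0.0
    endloop
  endfacet
  facet normal 1.0000 0.0000 0.0000
    outer loop
      vertex 20.0 0.0 0.0
      vertex 20.0 16.0 0.0
      vertex 20.0 0.0 24.0
    endloop
  endfacet
endsolid part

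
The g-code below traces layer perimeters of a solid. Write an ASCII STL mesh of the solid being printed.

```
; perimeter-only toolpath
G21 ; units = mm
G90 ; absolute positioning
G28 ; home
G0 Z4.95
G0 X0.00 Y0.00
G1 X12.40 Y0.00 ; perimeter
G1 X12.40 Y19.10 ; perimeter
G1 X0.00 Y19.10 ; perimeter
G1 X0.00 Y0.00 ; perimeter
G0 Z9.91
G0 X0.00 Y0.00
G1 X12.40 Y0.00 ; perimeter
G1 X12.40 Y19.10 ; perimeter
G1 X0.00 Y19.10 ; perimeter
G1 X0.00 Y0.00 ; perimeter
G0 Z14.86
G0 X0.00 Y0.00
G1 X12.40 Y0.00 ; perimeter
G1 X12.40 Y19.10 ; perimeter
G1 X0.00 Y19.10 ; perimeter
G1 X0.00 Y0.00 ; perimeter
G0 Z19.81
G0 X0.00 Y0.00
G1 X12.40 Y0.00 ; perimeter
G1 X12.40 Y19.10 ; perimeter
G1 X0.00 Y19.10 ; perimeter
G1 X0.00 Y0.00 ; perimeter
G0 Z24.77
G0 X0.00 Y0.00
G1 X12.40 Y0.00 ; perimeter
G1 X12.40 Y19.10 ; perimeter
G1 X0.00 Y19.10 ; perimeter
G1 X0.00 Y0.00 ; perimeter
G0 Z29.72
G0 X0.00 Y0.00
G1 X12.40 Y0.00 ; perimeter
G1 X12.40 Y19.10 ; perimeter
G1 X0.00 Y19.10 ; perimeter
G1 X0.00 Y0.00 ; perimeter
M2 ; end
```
solid part
  facet normal 0.0000 0.0000 -1.0000
    outer loop
      vertex 12.40 19.10 0.00
      vertex 12.40 0.00 0.00
      vertex 0.00 0.00 0.00
    endloop
  endfacet
  facet normal 0.0000 0.0000 -1.0000
    outer loop
      vertex 0.00 19.10 0.00
      vertex 12.40 19.10 0.00
      vertex 0.00 0.00 0.00
    endloop
  endfacet
  facet normal 0.0000 0.0000 1.0000
    outer loop
      vertex 0.00 0.00 29.72
      vertex 12.40 0.00 29.72
      vertex 12.40 19.10 29.72
    endloop
  endfacet
  facet normal 0.0000 0.0000 1.0000
    outer loop
      vertex 0.00 0.00 29.72
      vertex 12.40 19.10 29.72
      vertex 0.00 19.10 29.72
    endloop
  endfacet
  facet normal 0.0000 -1.0000 0.0000
    outer loop
      vertex 0.00 0.00 0.00
      vertex 12.40 0.00 0.00
      vertex 12.40 0.00 29.72
    endloop
  endfacet
  facet normal 0.0000 -1.0000 0.0000
    outer loop
      vertex 0.00 0.00 0.00
      vertex 12.40 0.00 29.72
      vertex 0.00 0.00 29.72
    endloop
  endfacet
  facet normal 0.0000 1.0000 0.0000
    outer loop
      vertex 12.40 19.10 29.72
      vertex 12.40 19.10 0.00
      vertex 0.00 19.10 0.00
    endloop
  endfacet
  facet normal 0.0000 1.0000 0.0000
    outer loop
      vertex 0.00 19.10 29.72
      vertex 12.40 19.10 29.72
      vertex 0.00 19.10 0.00
    endloop
  endfacet
  facet normal -1.0000 0.0000 0.0000
    outer loop
      vertex 0.00 19.10 29.72
      vertex 0.00 19.10 0.00
      vertex 0.00 0.00 0.00
    endloop
  endfacet
  facet normal -1.0000 0.0000 0.0000
    outer loop
      vertex 0.00 0.00 29.72
      vertex 0.00 19.10 29.72
      vertex 0.00 0.00 0.00
    endloop
  endfacet
  facet normal 1.0000 0.0000 0.0000
    outer loop
      vertex 12.40 0.00 0.00
      vertex 12.40 19.10 0.00
      vertex 12.40 19.10 29.72
    endloop
  endfacet
  facet normal 1.0000 0.0000 0.0000
    outer loop
      vertex 12.40 0.00 0.00
      vertex 12.40 19.10 29.72
      vertex 12.40 0.00 29.72
    endloop
  endfacet
endsolid part

The G0 Z moves step by Δz≈4.95 mm. Every layer's G1 loop is the same polygon, so the solid is a straight extrusion of it from z=0 to z≈29.7. Closing with flat bottom and top caps and triangulating gives 12 facets — a rectangular box, roughly 12.4 × 19.1 mm footprint and 29.7 mm tall.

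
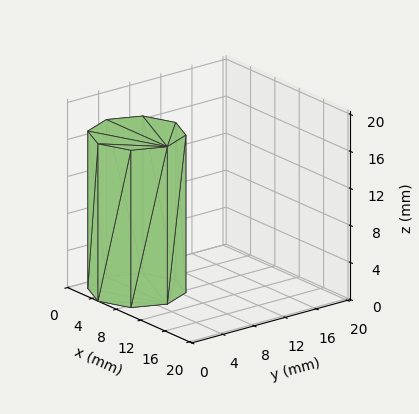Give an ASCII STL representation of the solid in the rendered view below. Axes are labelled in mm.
Reading the render: the shape is a regular 8-sided prism (a cylinder approximated with 8 flat sides), circumscribed radius ≈ 5 mm, height ≈ 17 mm (dimensions read to the nearest mm from the axis ticks). For the STL, each face is triangulated and given an outward normal.

solid part
  facet normal 0.0000 0.0000 -1.0000
    outer loop
      vertex 5.000 10.000 0.000
      vertex 8.536 8.536 0.000
      vertex 10.000 5.000 0.000
    endloop
  endfacet
  facet normal 0.0000 0.0000 -1.0000
    outer loop
      vertex 1.464 8.536 0.000
      vertex 5.000 10.000 0.000
      vertex 10.000 5.000 0.000
    endloop
  endfacet
  facet normal 0.0000 0.0000 -1.0000
    outer loop
      vertex 0.000 5.000 0.000
      vertex 1.464 8.536 0.000
      vertex 10.000 5.000 0.000
    endloop
  endfacet
  facet normal 0.0000 0.0000 -1.0000
    outer loop
      vertex 1.464 1.464 0.000
      vertex 0.000 5.000 0.000
      vertex 10.000 5.000 0.000
    endloop
  endfacet
  facet normal 0.0000 0.0000 -1.0000
    outer loop
      vertex 5.000 0.000 0.000
      vertex 1.464 1.464 0.000
      vertex 10.000 5.000 0.000
    endloop
  endfacet
  facet normal 0.0000 0.0000 -1.0000
    outer loop
      vertex 8.536 1.464 0.000
      vertex 5.000 0.000 0.000
      vertex 10.000 5.000 0.000
    endloop
  endfacet
  facet normal 0.0000 0.0000 1.0000
    outer loop
      vertex 10.000 5.000 17.000
      vertex 8.536 8.536 17.000
      vertex 5.000 10.000 17.000
    endloop
  endfacet
  facet normal 0.0000 0.0000 1.0000
    outer loop
      vertex 10.000 5.000 17.000
      vertex 5.000 10.000 17.000
      vertex 1.464 8.536 17.000
    endloop
  endfacet
  facet normal 0.0000 0.0000 1.0000
    outer loop
      vertex 10.000 5.000 17.000
      vertex 1.464 8.536 17.000
      vertex 0.000 5.000 17.000
    endloop
  endfacet
  facet normal 0.0000 0.0000 1.0000
    outer loop
      vertex 10.000 5.000 17.000
      vertex 0.000 5.000 17.000
      vertex 1.464 1.464 17.000
    endloop
  endfacet
  facet normal 0.0000 0.0000 1.0000
    outer loop
      vertex 10.000 5.000 17.000
      vertex 1.464 1.464 17.000
      vertex 5.000 0.000 17.000
    endloop
  endfacet
  facet normal 0.0000 0.0000 1.0000
    outer loop
      vertex 10.000 5.000 17.000
      vertex 5.000 0.000 17.000
      vertex 8.536 1.464 17.000
    endloop
  endfacet
  facet normal 0.9239 0.3825 0.0000
    outer loop
      vertex 10.000 5.000 0.000
      vertex 8.536 8.536 0.000
      vertex 8.536 8.536 17.000
    endloop
  endfacet
  facet normal 0.9239 0.3825 0.0000
    outer loop
      vertex 10.000 5.000 0.000
      vertex 8.536 8.536 17.000
      vertex 10.000 5.000 17.000
    endloop
  endfacet
  facet normal 0.3825 0.9239 0.0000
    outer loop
      vertex 8.536 8.536 0.000
      vertex 5.000 10.000 0.000
      vertex 5.000 10.000 17.000
    endloop
  endfacet
  facet normal 0.3825 0.9239 0.0000
    outer loop
      vertex 8.536 8.536 0.000
      vertex 5.000 10.000 17.000
      vertex 8.536 8.536 17.000
    endloop
  endfacet
  facet normal -0.3825 0.9239 0.0000
    outer loop
      vertex 5.000 10.000 0.000
      vertex 1.464 8.536 0.000
      vertex 1.464 8.536 17.000
    endloop
  endfacet
  facet normal -0.3825 0.9239 0.0000
    outer loop
      vertex 5.000 10.000 0.000
      vertex 1.464 8.536 17.000
      vertex 5.000 10.000 17.000
    endloop
  endfacet
  facet normal -0.9239 0.3825 0.0000
    outer loop
      vertex 1.464 8.536 0.000
      vertex 0.000 5.000 0.000
      vertex 0.000 5.000 17.000
    endloop
  endfacet
  facet normal -0.9239 0.3825 0.0000
    outer loop
      vertex 1.464 8.536 0.000
      vertex 0.000 5.000 17.000
      vertex 1.464 8.536 17.000
    endloop
  endfacet
  facet normal -0.9239 -0.3825 0.0000
    outer loop
      vertex 0.000 5.000 0.000
      vertex 1.464 1.464 0.000
      vertex 1.464 1.464 17.000
    endloop
  endfacet
  facet normal -0.9239 -0.3825 0.0000
    outer loop
      vertex 0.000 5.000 0.000
      vertex 1.464 1.464 17.000
      vertex 0.000 5.000 17.000
    endloop
  endfacet
  facet normal -0.3825 -0.9239 0.0000
    outer loop
      vertex 1.464 1.464 0.000
      vertex 5.000 0.000 0.000
      vertex 5.000 0.000 17.000
    endloop
  endfacet
  facet normal -0.3825 -0.9239 0.0000
    outer loop
      vertex 1.464 1.464 0.000
      vertex 5.000 0.000 17.000
      vertex 1.464 1.464 17.000
    endloop
  endfacet
  facet normal 0.3825 -0.9239 0.0000
    outer loop
      vertex 5.000 0.000 0.000
      vertex 8.536 1.464 0.000
      vertex 8.536 1.464 17.000
    endloop
  endfacet
  facet normal 0.3825 -0.9239 0.0000
    outer loop
      vertex 5.000 0.000 0.000
      vertex 8.536 1.464 17.000
      vertex 5.000 0.000 17.000
    endloop
  endfacet
  facet normal 0.9239 -0.3825 0.0000
    outer loop
      vertex 8.536 1.464 0.000
      vertex 10.000 5.000 0.000
      vertex 10.000 5.000 17.000
    endloop
  endfacet
  facet normal 0.9239 -0.3825 0.0000
    outer loop
      vertex 8.536 1.464 0.000
      vertex 10.000 5.000 17.000
      vertex 8.536 1.464 17.000
    endloop
  endfacet
endsolid part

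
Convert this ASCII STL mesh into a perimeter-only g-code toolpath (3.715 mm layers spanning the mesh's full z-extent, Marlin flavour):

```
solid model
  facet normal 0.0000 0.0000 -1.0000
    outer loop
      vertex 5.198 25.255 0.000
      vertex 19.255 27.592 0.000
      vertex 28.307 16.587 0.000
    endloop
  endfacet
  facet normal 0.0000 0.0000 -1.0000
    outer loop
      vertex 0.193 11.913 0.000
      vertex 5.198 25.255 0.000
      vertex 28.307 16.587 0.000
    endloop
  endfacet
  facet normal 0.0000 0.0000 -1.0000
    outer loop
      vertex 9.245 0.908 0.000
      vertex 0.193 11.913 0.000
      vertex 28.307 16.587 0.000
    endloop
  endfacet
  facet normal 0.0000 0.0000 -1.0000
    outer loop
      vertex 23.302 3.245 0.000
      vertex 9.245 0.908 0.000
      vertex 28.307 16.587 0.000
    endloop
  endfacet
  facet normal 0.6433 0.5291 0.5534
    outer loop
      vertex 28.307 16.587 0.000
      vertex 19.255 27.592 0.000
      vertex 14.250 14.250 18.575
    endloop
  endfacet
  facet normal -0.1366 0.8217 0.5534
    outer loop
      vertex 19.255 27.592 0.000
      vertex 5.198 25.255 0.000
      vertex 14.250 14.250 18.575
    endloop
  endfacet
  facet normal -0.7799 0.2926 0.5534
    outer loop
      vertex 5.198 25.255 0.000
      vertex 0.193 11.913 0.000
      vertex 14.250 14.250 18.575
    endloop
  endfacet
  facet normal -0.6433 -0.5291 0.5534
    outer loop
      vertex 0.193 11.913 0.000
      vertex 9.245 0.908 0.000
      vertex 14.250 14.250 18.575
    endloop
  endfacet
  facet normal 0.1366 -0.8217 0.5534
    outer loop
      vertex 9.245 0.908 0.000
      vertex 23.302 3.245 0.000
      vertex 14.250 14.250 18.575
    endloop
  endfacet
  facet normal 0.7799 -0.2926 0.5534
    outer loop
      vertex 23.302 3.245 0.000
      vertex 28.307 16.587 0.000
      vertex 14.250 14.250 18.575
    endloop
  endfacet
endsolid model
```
; perimeter-only toolpath
G21 ; units = mm
G90 ; absolute positioning
G28 ; home
; layer 1
G0 Z3.715
G0 X25.496 Y16.120
G1 X18.254 Y24.924
G1 X7.008 Y23.054
G1 X3.004 Y12.380
G1 X10.246 Y3.576
G1 X21.492 Y5.446
G1 X25.496 Y16.120
; layer 2
G0 Z7.430
G0 X22.684 Y15.652
G1 X17.253 Y22.255
G1 X8.819 Y20.853
G1 X5.816 Y12.848
G1 X11.247 Y6.245
G1 X19.681 Y7.647
G1 X22.684 Y15.652
; layer 3
G0 Z11.145
G0 X19.873 Y15.185
G1 X16.252 Y19.587
G1 X10.629 Y18.652
G1 X8.627 Y13.315
G1 X12.248 Y8.913
G1 X17.871 Y9.848
G1 X19.873 Y15.185
; layer 4
G0 Z14.860
G0 X17.061 Y14.717
G1 X15.251 Y16.918
G1 X12.440 Y16.451
G1 X11.439 Y13.783
G1 X13.249 Y11.582
G1 X16.060 Y12.049
G1 X17.061 Y14.717
M2 ; end

The solid is a regular 6-sided pyramid, base circumscribed radius ≈ 14.2 mm, apex at z ≈ 18.6 mm. Slicing at Δz = 3.715 mm — 5 equal slices spanning the solid's height, so layer i sits at z = i·h/5 — gives 4 non-empty perimeters. Each is a 6-segment closed polygon; G0 lifts to the layer z and rapids to the start vertex, then G1 traces the edges. The cross-section shrinks linearly with z (the slice at the apex is degenerate and omitted).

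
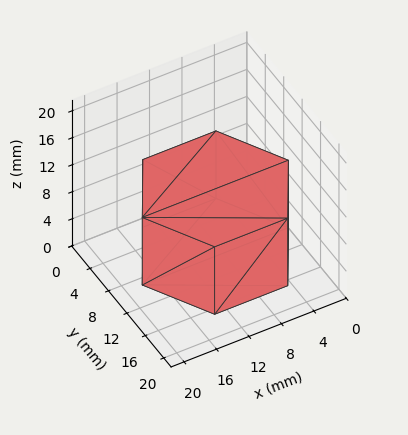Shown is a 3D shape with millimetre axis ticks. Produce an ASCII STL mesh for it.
Reading the render: the shape is a regular 6-sided prism (a cylinder approximated with 6 flat sides), circumscribed radius ≈ 9 mm, height ≈ 10 mm (dimensions read to the nearest mm from the axis ticks). For the STL, each face is triangulated and given an outward normal.

solid part
  facet normal 0.0000 0.0000 -1.0000
    outer loop
      vertex 4.50 16.79 0.00
      vertex 13.50 16.79 0.00
      vertex 18.00 9.00 0.00
    endloop
  endfacet
  facet normal 0.0000 0.0000 -1.0000
    outer loop
      vertex 0.00 9.00 0.00
      vertex 4.50 16.79 0.00
      vertex 18.00 9.00 0.00
    endloop
  endfacet
  facet normal 0.0000 0.0000 -1.0000
    outer loop
      vertex 4.50 1.21 0.00
      vertex 0.00 9.00 0.00
      vertex 18.00 9.00 0.00
    endloop
  endfacet
  facet normal 0.0000 0.0000 -1.0000
    outer loop
      vertex 13.50 1.21 0.00
      vertex 4.50 1.21 0.00
      vertex 18.00 9.00 0.00
    endloop
  endfacet
  facet normal 0.0000 0.0000 1.0000
    outer loop
      vertex 18.00 9.00 10.00
      vertex 13.50 16.79 10.00
      vertex 4.50 16.79 10.00
    endloop
  endfacet
  facet normal 0.0000 0.0000 1.0000
    outer loop
      vertex 18.00 9.00 10.00
      vertex 4.50 16.79 10.00
      vertex 0.00 9.00 10.00
    endloop
  endfacet
  facet normal 0.0000 0.0000 1.0000
    outer loop
      vertex 18.00 9.00 10.00
      vertex 0.00 9.00 10.00
      vertex 4.50 1.21 10.00
    endloop
  endfacet
  facet normal 0.0000 0.0000 1.0000
    outer loop
      vertex 18.00 9.00 10.00
      vertex 4.50 1.21 10.00
      vertex 13.50 1.21 10.00
    endloop
  endfacet
  facet normal 0.8659 0.5002 0.0000
    outer loop
      vertex 18.00 9.00 0.00
      vertex 13.50 16.79 0.00
      vertex 13.50 16.79 10.00
    endloop
  endfacet
  facet normal 0.8659 0.5002 0.0000
    outer loop
      vertex 18.00 9.00 0.00
      vertex 13.50 16.79 10.00
      vertex 18.00 9.00 10.00
    endloop
  endfacet
  facet normal 0.0000 1.0000 0.0000
    outer loop
      vertex 13.50 16.79 0.00
      vertex 4.50 16.79 0.00
      vertex 4.50 16.79 10.00
    endloop
  endfacet
  facet normal 0.0000 1.0000 0.0000
    outer loop
      vertex 13.50 16.79 0.00
      vertex 4.50 16.79 10.00
      vertex 13.50 16.79 10.00
    endloop
  endfacet
  facet normal -0.8659 0.5002 0.0000
    outer loop
      vertex 4.50 16.79 0.00
      vertex 0.00 9.00 0.00
      vertex 0.00 9.00 10.00
    endloop
  endfacet
  facet normal -0.8659 0.5002 0.0000
    outer loop
      vertex 4.50 16.79 0.00
      vertex 0.00 9.00 10.00
      vertex 4.50 16.79 10.00
    endloop
  endfacet
  facet normal -0.8659 -0.5002 0.0000
    outer loop
      vertex 0.00 9.00 0.00
      vertex 4.50 1.21 0.00
      vertex 4.50 1.21 10.00
    endloop
  endfacet
  facet normal -0.8659 -0.5002 0.0000
    outer loop
      vertex 0.00 9.00 0.00
      vertex 4.50 1.21 10.00
      vertex 0.00 9.00 10.00
    endloop
  endfacet
  facet normal 0.0000 -1.0000 0.0000
    outer loop
      vertex 4.50 1.21 0.00
      vertex 13.50 1.21 0.00
      vertex 13.50 1.21 10.00
    endloop
  endfacet
  facet normal 0.0000 -1.0000 0.0000
    outer loop
      vertex 4.50 1.21 0.00
      vertex 13.50 1.21 10.00
      vertex 4.50 1.21 10.00
    endloop
  endfacet
  facet normal 0.8659 -0.5002 0.0000
    outer loop
      vertex 13.50 1.21 0.00
      vertex 18.00 9.00 0.00
      vertex 18.00 9.00 10.00
    endloop
  endfacet
  facet normal 0.8659 -0.5002 0.0000
    outer loop
      vertex 13.50 1.21 0.00
      vertex 18.00 9.00 10.00
      vertex 13.50 1.21 10.00
    endloop
  endfacet
endsolid part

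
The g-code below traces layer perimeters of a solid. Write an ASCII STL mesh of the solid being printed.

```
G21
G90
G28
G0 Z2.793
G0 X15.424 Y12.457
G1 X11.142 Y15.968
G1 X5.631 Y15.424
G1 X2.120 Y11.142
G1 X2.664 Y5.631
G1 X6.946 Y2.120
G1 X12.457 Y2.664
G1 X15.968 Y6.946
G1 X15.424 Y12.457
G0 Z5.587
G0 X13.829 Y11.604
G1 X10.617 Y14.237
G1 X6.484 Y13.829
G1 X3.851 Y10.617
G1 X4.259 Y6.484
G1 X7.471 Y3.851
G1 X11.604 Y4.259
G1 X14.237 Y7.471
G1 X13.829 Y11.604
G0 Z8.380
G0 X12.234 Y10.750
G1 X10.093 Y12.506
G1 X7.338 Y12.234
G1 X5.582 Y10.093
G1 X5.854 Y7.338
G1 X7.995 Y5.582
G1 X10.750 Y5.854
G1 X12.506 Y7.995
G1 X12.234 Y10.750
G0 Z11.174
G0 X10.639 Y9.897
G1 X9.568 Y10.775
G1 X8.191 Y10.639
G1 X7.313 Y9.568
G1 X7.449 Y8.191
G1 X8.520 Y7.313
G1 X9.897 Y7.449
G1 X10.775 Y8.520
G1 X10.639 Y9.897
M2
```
solid part
  facet normal 0.0000 0.0000 -1.0000
    outer loop
      vertex 4.778 17.019 0.000
      vertex 11.666 17.699 0.000
      vertex 17.019 13.310 0.000
    endloop
  endfacet
  facet normal 0.0000 0.0000 -1.0000
    outer loop
      vertex 0.389 11.666 0.000
      vertex 4.778 17.019 0.000
      vertex 17.019 13.310 0.000
    endloop
  endfacet
  facet normal 0.0000 0.0000 -1.0000
    outer loop
      vertex 1.069 4.778 0.000
      vertex 0.389 11.666 0.000
      vertex 17.019 13.310 0.000
    endloop
  endfacet
  facet normal 0.0000 0.0000 -1.0000
    outer loop
      vertex 6.422 0.389 0.000
      vertex 1.069 4.778 0.000
      vertex 17.019 13.310 0.000
    endloop
  endfacet
  facet normal 0.0000 0.0000 -1.0000
    outer loop
      vertex 13.310 1.069 0.000
      vertex 6.422 0.389 0.000
      vertex 17.019 13.310 0.000
    endloop
  endfacet
  facet normal 0.0000 0.0000 -1.0000
    outer loop
      vertex 17.699 6.422 0.000
      vertex 13.310 1.069 0.000
      vertex 17.019 13.310 0.000
    endloop
  endfacet
  facet normal 0.5441 0.6636 0.5134
    outer loop
      vertex 17.019 13.310 0.000
      vertex 11.666 17.699 0.000
      vertex 9.044 9.044 13.967
    endloop
  endfacet
  facet normal -0.0843 0.8540 0.5134
    outer loop
      vertex 11.666 17.699 0.000
      vertex 4.778 17.019 0.000
      vertex 9.044 9.044 13.967
    endloop
  endfacet
  facet normal -0.6636 0.5441 0.5134
    outer loop
      vertex 4.778 17.019 0.000
      vertex 0.389 11.666 0.000
      vertex 9.044 9.044 13.967
    endloop
  endfacet
  facet normal -0.8540 -0.0843 0.5134
    outer loop
      vertex 0.389 11.666 0.000
      vertex 1.069 4.778 0.000
      vertex 9.044 9.044 13.967
    endloop
  endfacet
  facet normal -0.5441 -0.6636 0.5134
    outer loop
      vertex 1.069 4.778 0.000
      vertex 6.422 0.389 0.000
      vertex 9.044 9.044 13.967
    endloop
  endfacet
  facet normal 0.0843 -0.8540 0.5134
    outer loop
      vertex 6.422 0.389 0.000
      vertex 13.310 1.069 0.000
      vertex 9.044 9.044 13.967
    endloop
  endfacet
  facet normal 0.6636 -0.5441 0.5134
    outer loop
      vertex 13.310 1.069 0.000
      vertex 17.699 6.422 0.000
      vertex 9.044 9.044 13.967
    endloop
  endfacet
  facet normal 0.8540 0.0843 0.5134
    outer loop
      vertex 17.699 6.422 0.000
      vertex 17.019 13.310 0.000
      vertex 9.044 9.044 13.967
    endloop
  endfacet
endsolid part

The G0 Z moves step by Δz≈2.793 mm. The G1 loops shrink linearly with z, so the solid tapers from its base footprint up to z≈14. Closing with a flat bottom cap and the tapered top and triangulating gives 14 facets — a regular 8-sided pyramid, base circumscribed radius ≈ 9.04 mm, apex at z ≈ 14 mm.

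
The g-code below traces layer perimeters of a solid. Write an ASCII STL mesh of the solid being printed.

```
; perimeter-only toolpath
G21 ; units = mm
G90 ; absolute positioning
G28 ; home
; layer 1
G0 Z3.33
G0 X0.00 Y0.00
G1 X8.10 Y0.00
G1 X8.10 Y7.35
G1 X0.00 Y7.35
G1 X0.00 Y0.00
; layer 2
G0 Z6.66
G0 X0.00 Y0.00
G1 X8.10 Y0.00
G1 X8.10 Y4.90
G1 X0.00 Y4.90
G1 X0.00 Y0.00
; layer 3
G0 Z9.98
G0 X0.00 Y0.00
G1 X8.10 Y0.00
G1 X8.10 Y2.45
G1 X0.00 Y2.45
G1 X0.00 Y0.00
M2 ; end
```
solid part
  facet normal 0.0000 0.0000 -1.0000
    outer loop
      vertex 8.10 9.80 0.00
      vertex 8.10 0.00 0.00
      vertex 0.00 0.00 0.00
    endloop
  endfacet
  facet normal 0.0000 0.0000 -1.0000
    outer loop
      vertex 0.00 9.80 0.00
      vertex 8.10 9.80 0.00
      vertex 0.00 0.00 0.00
    endloop
  endfacet
  facet normal 0.0000 -1.0000 0.0000
    outer loop
      vertex 0.00 0.00 0.00
      vertex 8.10 0.00 0.00
      vertex 8.10 0.00 13.31
    endloop
  endfacet
  facet normal 0.0000 -1.0000 0.0000
    outer loop
      vertex 0.00 0.00 0.00
      vertex 8.10 0.00 13.31
      vertex 0.00 0.00 13.31
    endloop
  endfacet
  facet normal 0.0000 0.8053 0.5929
    outer loop
      vertex 0.00 0.00 13.31
      vertex 8.10 0.00 13.31
      vertex 8.10 9.80 0.00
    endloop
  endfacet
  facet normal 0.0000 0.8053 0.5929
    outer loop
      vertex 0.00 0.00 13.31
      vertex 8.10 9.80 0.00
      vertex 0.00 9.80 0.00
    endloop
  endfacet
  facet normal -1.0000 0.0000 0.0000
    outer loop
      vertex 0.00 0.00 13.31
      vertex 0.00 9.80 0.00
      vertex 0.00 0.00 0.00
    endloop
  endfacet
  facet normal 1.0000 0.0000 0.0000
    outer loop
      vertex 8.10 0.00 0.00
      vertex 8.10 9.80 0.00
      vertex 8.10 0.00 13.31
    endloop
  endfacet
endsolid part

The G0 Z moves step by Δz≈3.33 mm. The G1 loops shrink linearly with z, so the solid tapers from its base footprint up to z≈13.3. Closing with a flat bottom cap and the tapered top and triangulating gives 8 facets — a wedge (ramp): 8.1 × 9.8 mm base, rising to 13.3 mm along the y=0 edge and sloping linearly to z=0 at y=9.8.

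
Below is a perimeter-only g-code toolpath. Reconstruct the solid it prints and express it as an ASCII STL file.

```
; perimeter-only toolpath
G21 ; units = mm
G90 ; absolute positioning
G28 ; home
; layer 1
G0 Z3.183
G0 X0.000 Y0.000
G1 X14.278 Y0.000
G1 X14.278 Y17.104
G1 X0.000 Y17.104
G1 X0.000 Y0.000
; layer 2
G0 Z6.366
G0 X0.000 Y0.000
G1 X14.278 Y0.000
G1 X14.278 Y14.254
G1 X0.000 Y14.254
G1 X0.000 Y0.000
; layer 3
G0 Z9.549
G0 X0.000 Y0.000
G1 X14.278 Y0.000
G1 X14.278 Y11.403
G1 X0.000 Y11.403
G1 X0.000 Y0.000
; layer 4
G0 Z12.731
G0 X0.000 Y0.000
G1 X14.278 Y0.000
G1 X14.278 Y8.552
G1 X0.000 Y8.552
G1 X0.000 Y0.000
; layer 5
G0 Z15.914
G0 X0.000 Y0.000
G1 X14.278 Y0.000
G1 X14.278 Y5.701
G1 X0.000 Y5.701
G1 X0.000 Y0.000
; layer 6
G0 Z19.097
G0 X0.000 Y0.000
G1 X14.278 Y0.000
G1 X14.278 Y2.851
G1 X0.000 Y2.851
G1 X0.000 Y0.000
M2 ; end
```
solid part
  facet normal 0.0000 0.0000 -1.0000
    outer loop
      vertex 14.278 19.955 0.000
      vertex 14.278 0.000 0.000
      vertex 0.000 0.000 0.000
    endloop
  endfacet
  facet normal 0.0000 0.0000 -1.0000
    outer loop
      vertex 0.000 19.955 0.000
      vertex 14.278 19.955 0.000
      vertex 0.000 0.000 0.000
    endloop
  endfacet
  facet normal 0.0000 -1.0000 0.0000
    outer loop
      vertex 0.000 0.000 0.000
      vertex 14.278 0.000 0.000
      vertex 14.278 0.000 22.280
    endloop
  endfacet
  facet normal 0.0000 -1.0000 0.0000
    outer loop
      vertex 0.000 0.000 0.000
      vertex 14.278 0.000 22.280
      vertex 0.000 0.000 22.280
    endloop
  endfacet
  facet normal 0.0000 0.7449 0.6672
    outer loop
      vertex 0.000 0.000 22.280
      vertex 14.278 0.000 22.280
      vertex 14.278 19.955 0.000
    endloop
  endfacet
  facet normal 0.0000 0.7449 0.6672
    outer loop
      vertex 0.000 0.000 22.280
      vertex 14.278 19.955 0.000
      vertex 0.000 19.955 0.000
    endloop
  endfacet
  facet normal -1.0000 0.0000 0.0000
    outer loop
      vertex 0.000 0.000 22.280
      vertex 0.000 19.955 0.000
      vertex 0.000 0.000 0.000
    endloop
  endfacet
  facet normal 1.0000 0.0000 0.0000
    outer loop
      vertex 14.278 0.000 0.000
      vertex 14.278 19.955 0.000
      vertex 14.278 0.000 22.280
    endloop
  endfacet
endsolid part

The G0 Z moves step by Δz≈3.183 mm. The G1 loops shrink linearly with z, so the solid tapers from its base footprint up to z≈22.3. Closing with a flat bottom cap and the tapered top and triangulating gives 8 facets — a wedge (ramp): 14.3 × 20 mm base, rising to 22.3 mm along the y=0 edge and sloping linearly to z=0 at y=20.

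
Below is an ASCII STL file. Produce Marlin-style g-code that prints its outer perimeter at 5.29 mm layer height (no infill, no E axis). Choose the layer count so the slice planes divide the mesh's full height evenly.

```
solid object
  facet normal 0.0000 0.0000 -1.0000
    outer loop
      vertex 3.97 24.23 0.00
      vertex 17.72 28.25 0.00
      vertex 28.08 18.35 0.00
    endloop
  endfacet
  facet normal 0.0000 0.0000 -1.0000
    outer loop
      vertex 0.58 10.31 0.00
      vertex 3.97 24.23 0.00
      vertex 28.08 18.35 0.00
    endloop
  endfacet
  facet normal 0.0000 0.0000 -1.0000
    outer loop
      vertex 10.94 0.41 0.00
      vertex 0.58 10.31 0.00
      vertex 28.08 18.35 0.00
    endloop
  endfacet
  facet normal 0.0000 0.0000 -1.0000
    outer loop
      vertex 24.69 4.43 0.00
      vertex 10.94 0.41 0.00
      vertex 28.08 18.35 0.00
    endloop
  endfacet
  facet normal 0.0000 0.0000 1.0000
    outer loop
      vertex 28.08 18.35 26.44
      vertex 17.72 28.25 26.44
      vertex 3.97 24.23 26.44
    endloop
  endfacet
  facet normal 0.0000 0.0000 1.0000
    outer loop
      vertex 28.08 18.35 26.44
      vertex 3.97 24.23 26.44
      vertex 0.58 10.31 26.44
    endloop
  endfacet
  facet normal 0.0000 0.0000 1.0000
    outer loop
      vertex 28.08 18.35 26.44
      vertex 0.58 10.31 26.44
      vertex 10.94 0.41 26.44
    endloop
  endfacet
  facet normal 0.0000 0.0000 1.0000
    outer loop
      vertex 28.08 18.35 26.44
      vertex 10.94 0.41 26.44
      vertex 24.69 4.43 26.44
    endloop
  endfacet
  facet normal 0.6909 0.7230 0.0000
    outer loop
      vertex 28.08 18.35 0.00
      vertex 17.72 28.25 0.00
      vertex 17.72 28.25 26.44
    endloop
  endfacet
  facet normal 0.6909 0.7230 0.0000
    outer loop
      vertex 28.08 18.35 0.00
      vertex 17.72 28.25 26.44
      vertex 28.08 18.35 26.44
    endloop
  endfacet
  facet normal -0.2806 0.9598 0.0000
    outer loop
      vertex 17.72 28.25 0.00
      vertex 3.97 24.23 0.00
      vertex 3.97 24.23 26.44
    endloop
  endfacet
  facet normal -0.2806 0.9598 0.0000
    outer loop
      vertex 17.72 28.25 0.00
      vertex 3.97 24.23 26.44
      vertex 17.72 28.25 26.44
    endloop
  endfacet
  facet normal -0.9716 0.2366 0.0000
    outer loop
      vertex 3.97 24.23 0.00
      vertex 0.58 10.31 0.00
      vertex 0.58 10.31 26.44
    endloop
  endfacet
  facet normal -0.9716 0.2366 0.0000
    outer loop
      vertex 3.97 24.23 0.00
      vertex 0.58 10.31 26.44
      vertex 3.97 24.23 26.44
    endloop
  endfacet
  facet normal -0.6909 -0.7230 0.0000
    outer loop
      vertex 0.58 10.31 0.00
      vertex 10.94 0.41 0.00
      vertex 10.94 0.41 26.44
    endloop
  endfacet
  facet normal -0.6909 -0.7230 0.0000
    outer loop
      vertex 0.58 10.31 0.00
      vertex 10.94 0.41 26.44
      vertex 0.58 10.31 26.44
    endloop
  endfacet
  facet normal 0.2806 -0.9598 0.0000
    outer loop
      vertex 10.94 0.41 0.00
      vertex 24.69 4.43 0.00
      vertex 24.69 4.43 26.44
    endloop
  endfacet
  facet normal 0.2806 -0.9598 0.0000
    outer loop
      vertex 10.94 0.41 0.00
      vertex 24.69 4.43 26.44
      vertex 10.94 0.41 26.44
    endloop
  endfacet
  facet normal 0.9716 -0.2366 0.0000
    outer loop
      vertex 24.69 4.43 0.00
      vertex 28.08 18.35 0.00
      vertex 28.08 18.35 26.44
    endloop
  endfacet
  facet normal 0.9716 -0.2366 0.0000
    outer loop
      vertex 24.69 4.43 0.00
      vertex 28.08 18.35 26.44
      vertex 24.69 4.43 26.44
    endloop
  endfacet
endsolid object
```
; perimeter-only toolpath
G21 ; units = mm
G90 ; absolute positioning
G28 ; home
; layer 1
G0 Z5.29
G0 X28.08 Y18.35
G1 X17.72 Y28.25
G1 X3.97 Y24.23
G1 X0.58 Y10.31
G1 X10.94 Y0.41
G1 X24.69 Y4.43
G1 X28.08 Y18.35
; layer 2
G0 Z10.58
G0 X28.08 Y18.35
G1 X17.72 Y28.25
G1 X3.97 Y24.23
G1 X0.58 Y10.31
G1 X10.94 Y0.41
G1 X24.69 Y4.43
G1 X28.08 Y18.35
; layer 3
G0 Z15.86
G0 X28.08 Y18.35
G1 X17.72 Y28.25
G1 X3.97 Y24.23
G1 X0.58 Y10.31
G1 X10.94 Y0.41
G1 X24.69 Y4.43
G1 X28.08 Y18.35
; layer 4
G0 Z21.15
G0 X28.08 Y18.35
G1 X17.72 Y28.25
G1 X3.97 Y24.23
G1 X0.58 Y10.31
G1 X10.94 Y0.41
G1 X24.69 Y4.43
G1 X28.08 Y18.35
; layer 5
G0 Z26.44
G0 X28.08 Y18.35
G1 X17.72 Y28.25
G1 X3.97 Y24.23
G1 X0.58 Y10.31
G1 X10.94 Y0.41
G1 X24.69 Y4.43
G1 X28.08 Y18.35
M2 ; end

The solid is a regular 6-sided prism (a cylinder approximated with 6 flat sides), circumscribed radius ≈ 14.3 mm, height ≈ 26.4 mm. Slicing at Δz = 5.29 mm — 5 equal slices spanning the solid's height, so layer i sits at z = i·h/5 — gives 5 non-empty perimeters. Each is a 6-segment closed polygon; G0 lifts to the layer z and rapids to the start vertex, then G1 traces the edges.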